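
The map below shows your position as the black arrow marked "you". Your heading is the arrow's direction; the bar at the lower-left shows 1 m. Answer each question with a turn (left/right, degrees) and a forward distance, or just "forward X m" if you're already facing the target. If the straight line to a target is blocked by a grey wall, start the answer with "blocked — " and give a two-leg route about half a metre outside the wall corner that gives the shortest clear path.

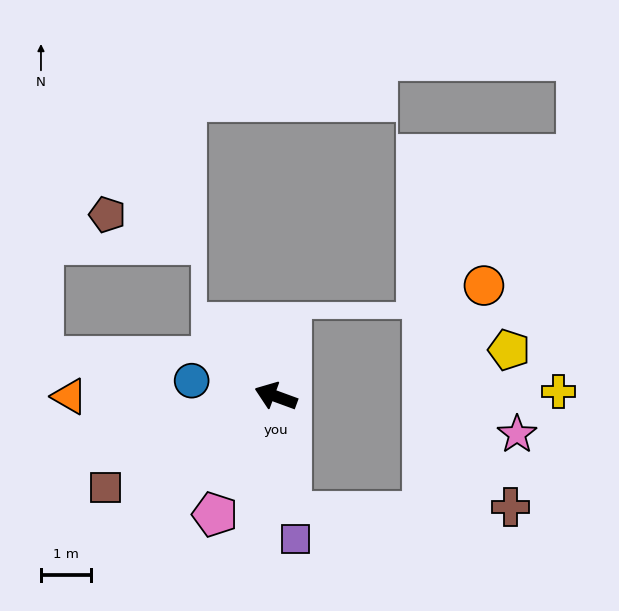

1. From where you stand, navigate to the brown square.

turn left 48°, forward 3.8 m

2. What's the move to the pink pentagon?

turn left 83°, forward 2.6 m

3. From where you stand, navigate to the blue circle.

turn left 10°, forward 1.7 m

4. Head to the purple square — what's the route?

turn left 118°, forward 2.9 m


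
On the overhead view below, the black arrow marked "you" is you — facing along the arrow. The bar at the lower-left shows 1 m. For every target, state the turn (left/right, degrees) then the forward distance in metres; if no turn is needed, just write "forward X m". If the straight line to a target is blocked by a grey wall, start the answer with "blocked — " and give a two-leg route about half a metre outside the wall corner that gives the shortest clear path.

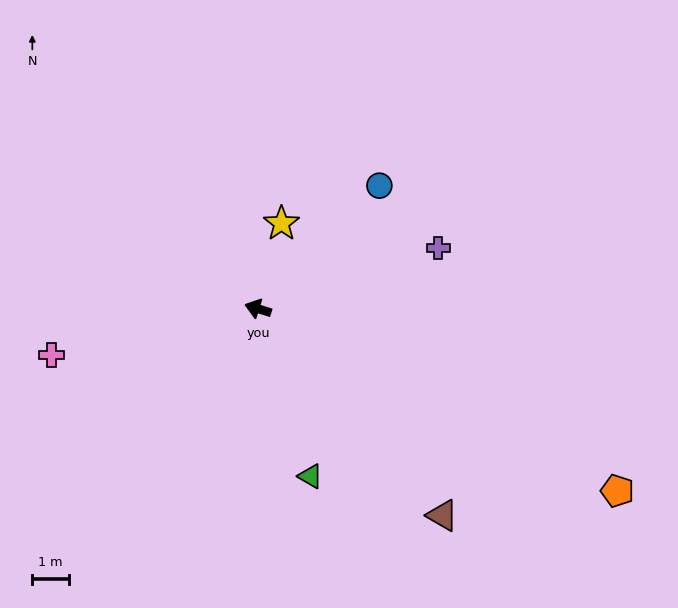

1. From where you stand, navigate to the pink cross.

turn left 30°, forward 5.7 m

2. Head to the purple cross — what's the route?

turn right 144°, forward 5.2 m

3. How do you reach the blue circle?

turn right 117°, forward 4.7 m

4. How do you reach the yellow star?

turn right 88°, forward 2.4 m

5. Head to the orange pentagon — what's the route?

turn left 171°, forward 10.9 m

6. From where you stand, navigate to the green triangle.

turn left 125°, forward 4.8 m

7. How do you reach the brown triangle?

turn left 149°, forward 7.5 m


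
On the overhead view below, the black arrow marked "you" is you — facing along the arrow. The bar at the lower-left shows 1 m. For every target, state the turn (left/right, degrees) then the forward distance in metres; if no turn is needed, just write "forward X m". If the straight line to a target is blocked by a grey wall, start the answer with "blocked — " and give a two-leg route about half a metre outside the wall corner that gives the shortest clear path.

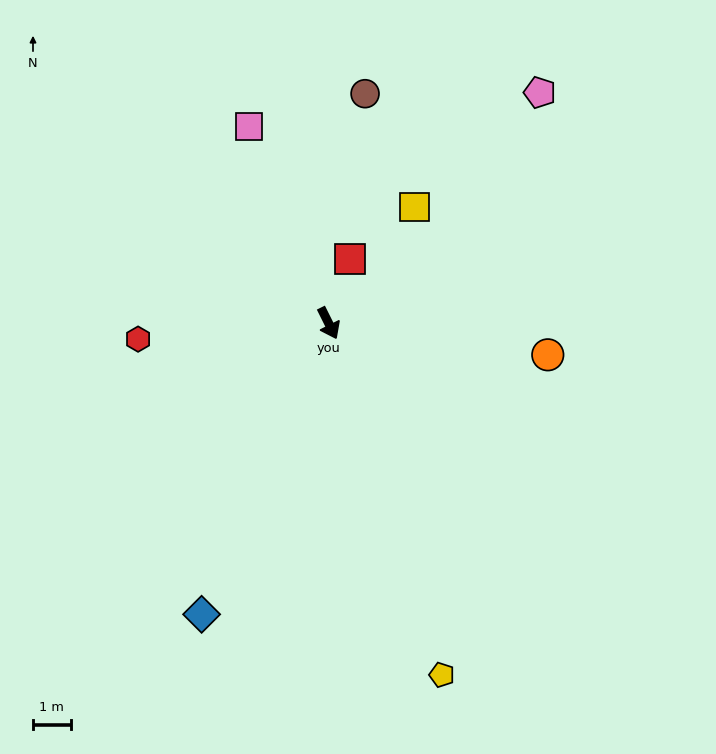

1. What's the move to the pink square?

turn left 176°, forward 5.6 m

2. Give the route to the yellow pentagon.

turn right 9°, forward 9.8 m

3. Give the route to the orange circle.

turn left 55°, forward 5.9 m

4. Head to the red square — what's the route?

turn left 135°, forward 1.8 m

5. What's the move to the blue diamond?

turn right 50°, forward 8.4 m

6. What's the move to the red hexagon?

turn right 112°, forward 5.1 m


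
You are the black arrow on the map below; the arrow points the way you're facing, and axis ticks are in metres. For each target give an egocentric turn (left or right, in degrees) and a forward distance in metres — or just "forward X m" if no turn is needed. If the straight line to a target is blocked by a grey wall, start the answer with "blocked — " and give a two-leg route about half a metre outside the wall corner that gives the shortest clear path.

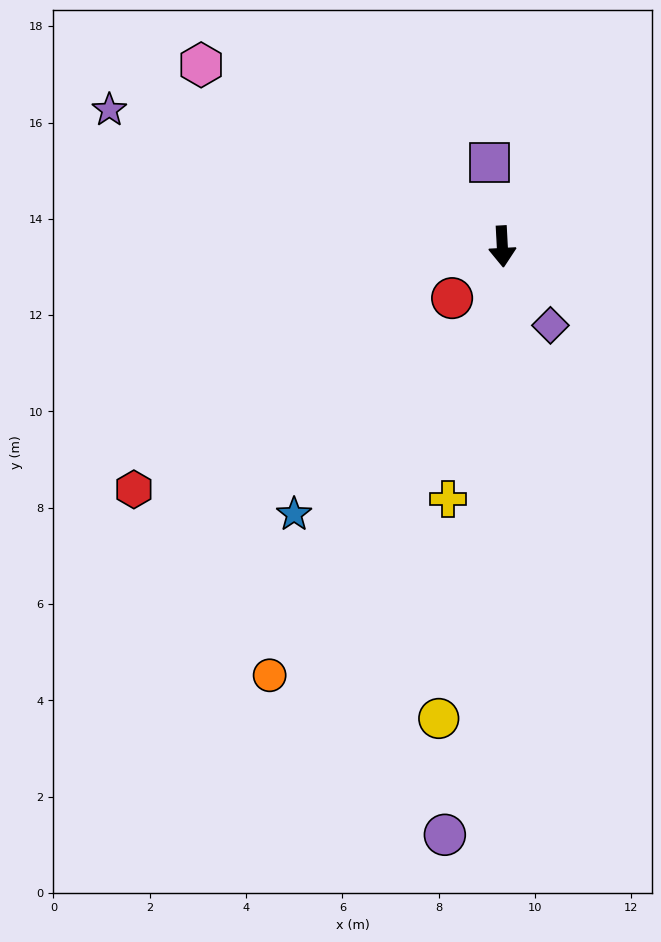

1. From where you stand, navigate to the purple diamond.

turn left 28°, forward 1.9 m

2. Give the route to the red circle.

turn right 47°, forward 1.5 m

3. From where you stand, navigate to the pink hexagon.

turn right 124°, forward 7.3 m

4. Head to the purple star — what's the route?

turn right 112°, forward 8.6 m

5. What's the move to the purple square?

turn right 174°, forward 1.8 m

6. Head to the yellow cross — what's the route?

turn right 15°, forward 5.4 m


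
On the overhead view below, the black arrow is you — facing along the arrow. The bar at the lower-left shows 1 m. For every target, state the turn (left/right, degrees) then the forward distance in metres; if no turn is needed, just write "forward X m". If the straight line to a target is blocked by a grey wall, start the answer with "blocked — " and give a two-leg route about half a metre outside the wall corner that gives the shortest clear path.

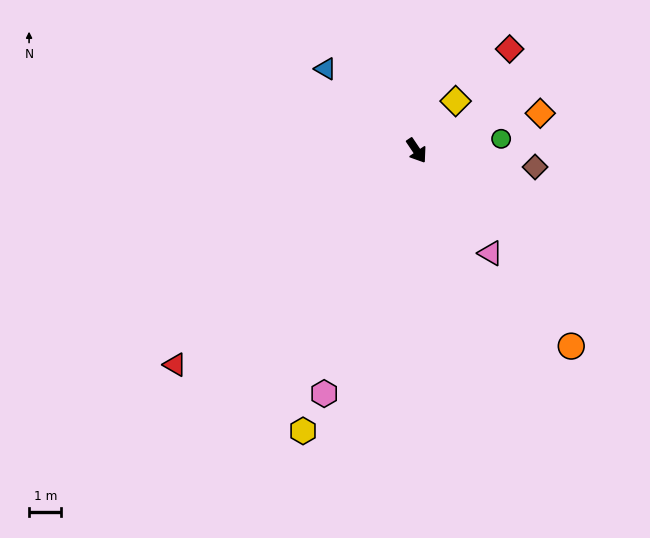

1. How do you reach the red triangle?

turn right 82°, forward 10.0 m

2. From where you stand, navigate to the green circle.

turn left 64°, forward 2.6 m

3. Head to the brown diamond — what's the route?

turn left 48°, forward 3.7 m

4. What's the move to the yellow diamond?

turn left 108°, forward 1.9 m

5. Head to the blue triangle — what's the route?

turn right 166°, forward 3.8 m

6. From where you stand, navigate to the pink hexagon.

turn right 55°, forward 8.0 m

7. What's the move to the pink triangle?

forward 3.9 m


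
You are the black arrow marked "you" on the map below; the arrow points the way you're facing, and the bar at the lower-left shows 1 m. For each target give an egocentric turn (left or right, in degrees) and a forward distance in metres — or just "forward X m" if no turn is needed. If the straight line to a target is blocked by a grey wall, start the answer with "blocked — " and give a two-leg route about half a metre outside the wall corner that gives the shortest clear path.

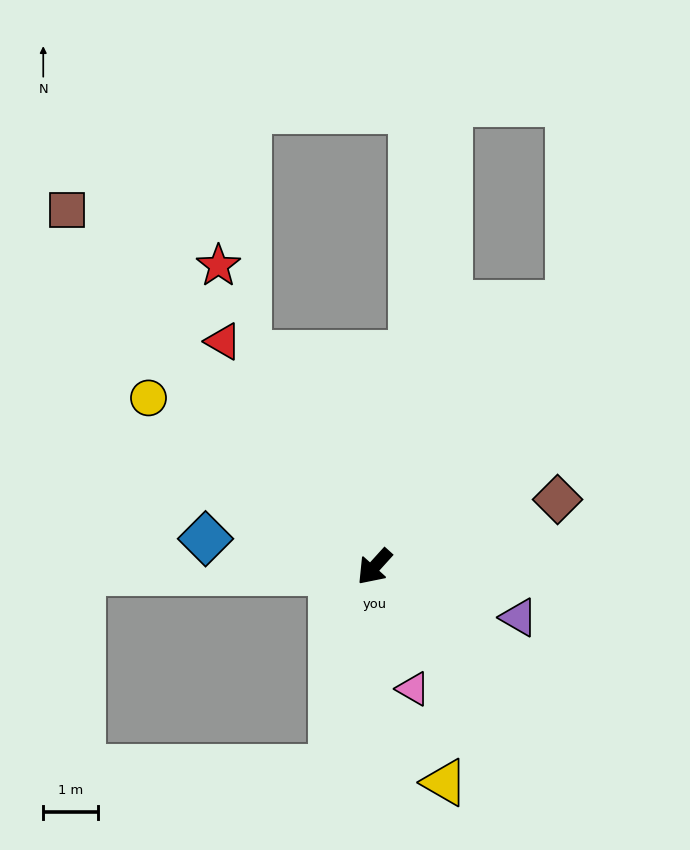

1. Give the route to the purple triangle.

turn left 113°, forward 2.8 m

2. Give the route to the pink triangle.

turn left 60°, forward 2.3 m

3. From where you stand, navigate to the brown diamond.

turn left 152°, forward 3.6 m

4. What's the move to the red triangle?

turn right 104°, forward 5.0 m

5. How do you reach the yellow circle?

turn right 85°, forward 5.1 m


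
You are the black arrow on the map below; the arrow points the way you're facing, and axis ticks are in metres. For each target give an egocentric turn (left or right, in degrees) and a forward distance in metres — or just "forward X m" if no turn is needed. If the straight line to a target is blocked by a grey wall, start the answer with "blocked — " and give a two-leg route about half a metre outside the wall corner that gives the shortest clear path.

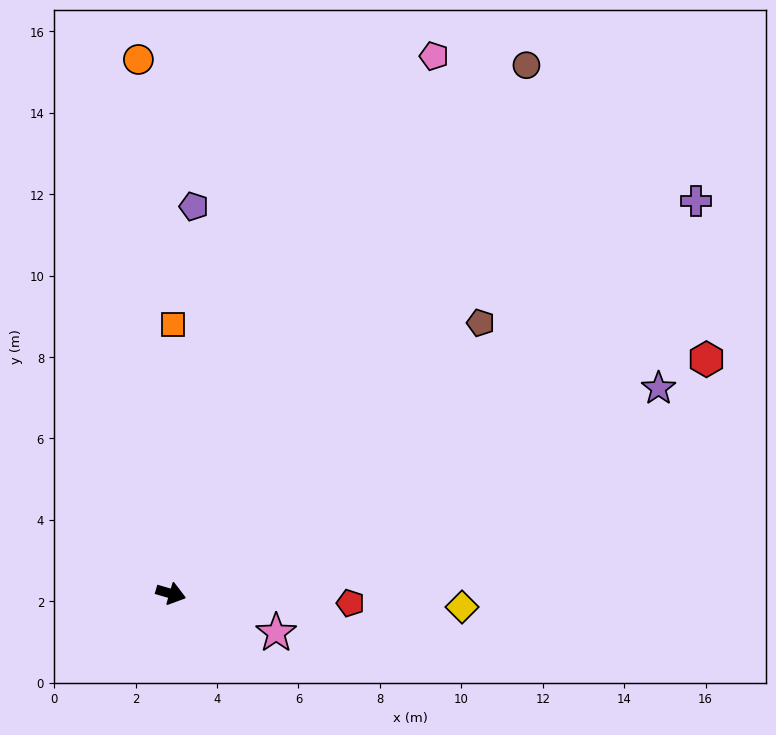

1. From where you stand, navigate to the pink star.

turn right 4°, forward 2.8 m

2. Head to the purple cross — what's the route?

turn left 53°, forward 16.1 m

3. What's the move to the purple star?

turn left 39°, forward 13.0 m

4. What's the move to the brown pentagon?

turn left 57°, forward 10.1 m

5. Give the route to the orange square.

turn left 106°, forward 6.6 m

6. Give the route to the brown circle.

turn left 72°, forward 15.6 m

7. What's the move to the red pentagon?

turn left 13°, forward 4.4 m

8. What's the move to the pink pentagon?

turn left 80°, forward 14.7 m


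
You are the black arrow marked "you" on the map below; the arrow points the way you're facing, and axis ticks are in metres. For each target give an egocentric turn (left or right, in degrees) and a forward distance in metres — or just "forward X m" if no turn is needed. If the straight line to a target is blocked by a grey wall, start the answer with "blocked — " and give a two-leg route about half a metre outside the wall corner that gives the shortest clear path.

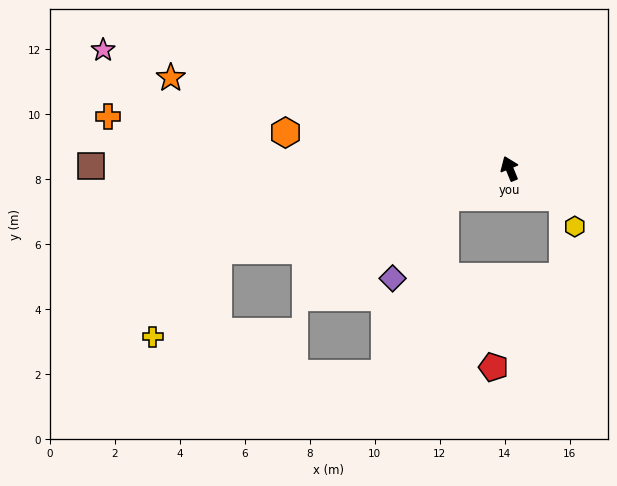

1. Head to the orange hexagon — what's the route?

turn left 59°, forward 7.0 m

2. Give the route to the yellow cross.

blocked — turn left 84°, forward 9.3 m, then turn left 37°, forward 3.3 m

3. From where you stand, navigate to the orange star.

turn left 53°, forward 10.8 m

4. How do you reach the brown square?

turn left 67°, forward 12.9 m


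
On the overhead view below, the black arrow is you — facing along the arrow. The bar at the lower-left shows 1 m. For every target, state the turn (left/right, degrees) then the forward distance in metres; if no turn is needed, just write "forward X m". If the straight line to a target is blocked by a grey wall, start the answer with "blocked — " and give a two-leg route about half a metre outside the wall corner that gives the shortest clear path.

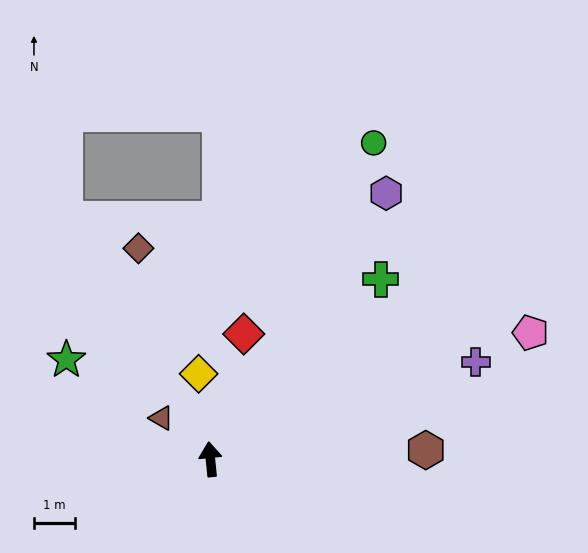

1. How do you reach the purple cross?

turn right 76°, forward 6.9 m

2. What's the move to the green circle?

turn right 33°, forward 8.7 m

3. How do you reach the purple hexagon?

turn right 39°, forward 7.8 m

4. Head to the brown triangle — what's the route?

turn left 44°, forward 1.6 m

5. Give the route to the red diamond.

turn right 21°, forward 3.2 m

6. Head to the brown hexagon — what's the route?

turn right 93°, forward 5.2 m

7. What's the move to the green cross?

turn right 49°, forward 6.0 m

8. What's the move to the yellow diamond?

turn left 2°, forward 2.1 m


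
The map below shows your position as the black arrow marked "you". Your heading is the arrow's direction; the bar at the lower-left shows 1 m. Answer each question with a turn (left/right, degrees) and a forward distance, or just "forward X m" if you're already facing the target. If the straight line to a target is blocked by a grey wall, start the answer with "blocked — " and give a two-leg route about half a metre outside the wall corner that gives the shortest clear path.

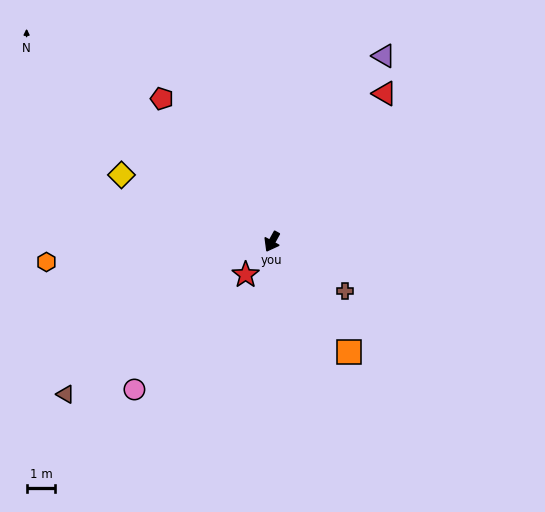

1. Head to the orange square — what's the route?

turn left 64°, forward 4.7 m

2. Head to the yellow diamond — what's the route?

turn right 85°, forward 5.8 m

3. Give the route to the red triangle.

turn left 172°, forward 6.5 m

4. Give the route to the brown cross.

turn left 85°, forward 3.1 m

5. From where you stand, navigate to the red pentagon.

turn right 114°, forward 6.3 m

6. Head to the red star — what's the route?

turn right 10°, forward 1.5 m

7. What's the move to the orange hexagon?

turn right 56°, forward 7.9 m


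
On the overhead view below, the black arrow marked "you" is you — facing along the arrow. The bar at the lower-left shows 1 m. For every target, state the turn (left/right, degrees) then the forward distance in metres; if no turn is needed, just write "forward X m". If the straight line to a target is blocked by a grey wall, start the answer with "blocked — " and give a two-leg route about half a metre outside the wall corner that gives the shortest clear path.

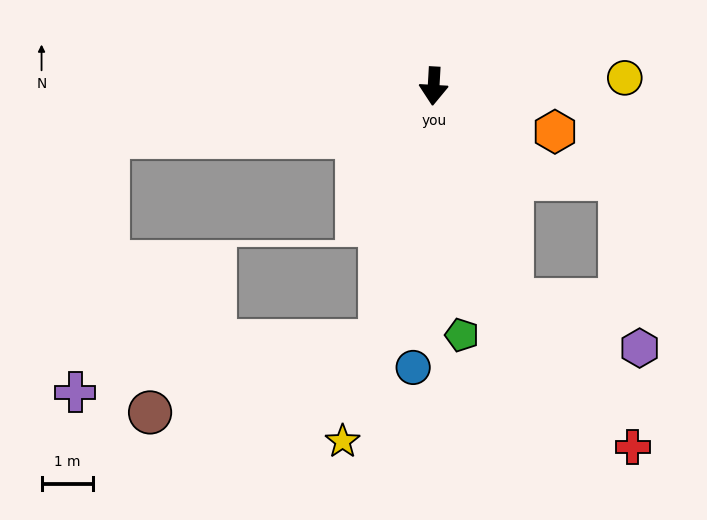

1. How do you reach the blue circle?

forward 5.5 m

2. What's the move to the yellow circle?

turn left 96°, forward 3.7 m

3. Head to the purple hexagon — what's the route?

blocked — turn left 23°, forward 4.5 m, then turn left 50°, forward 2.7 m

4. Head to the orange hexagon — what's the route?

turn left 73°, forward 2.5 m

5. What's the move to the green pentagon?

turn left 10°, forward 4.9 m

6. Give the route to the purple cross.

blocked — turn right 78°, forward 6.5 m, then turn left 74°, forward 5.0 m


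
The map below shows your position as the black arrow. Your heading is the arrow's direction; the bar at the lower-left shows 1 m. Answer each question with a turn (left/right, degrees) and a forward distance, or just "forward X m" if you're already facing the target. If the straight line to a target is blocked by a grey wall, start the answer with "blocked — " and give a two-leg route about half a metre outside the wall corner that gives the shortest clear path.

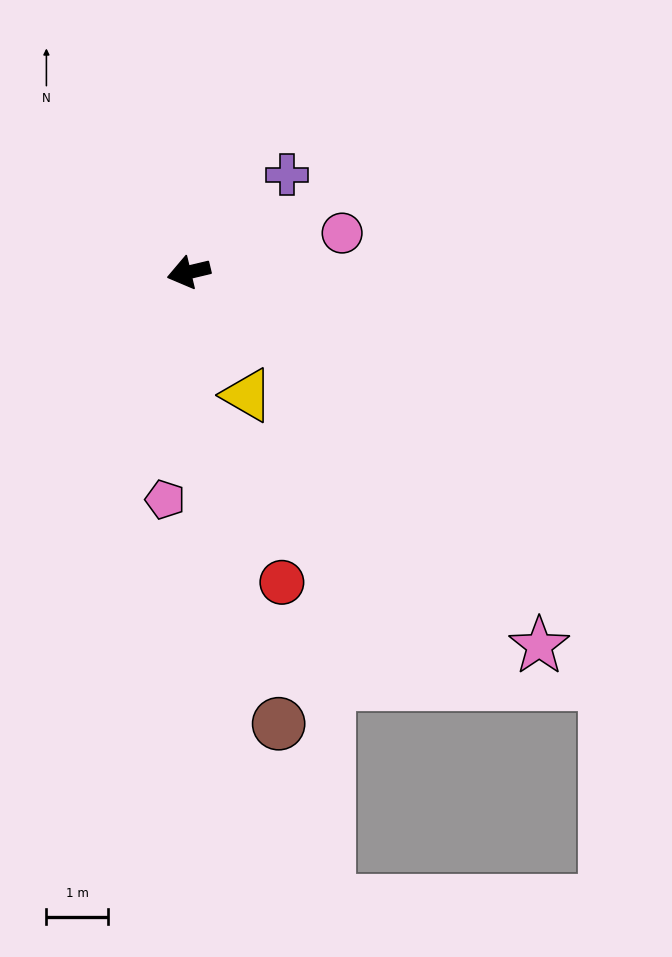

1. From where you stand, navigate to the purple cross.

turn right 149°, forward 2.3 m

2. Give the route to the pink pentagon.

turn left 71°, forward 3.7 m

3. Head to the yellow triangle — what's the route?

turn left 102°, forward 2.2 m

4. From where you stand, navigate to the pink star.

turn left 120°, forward 8.3 m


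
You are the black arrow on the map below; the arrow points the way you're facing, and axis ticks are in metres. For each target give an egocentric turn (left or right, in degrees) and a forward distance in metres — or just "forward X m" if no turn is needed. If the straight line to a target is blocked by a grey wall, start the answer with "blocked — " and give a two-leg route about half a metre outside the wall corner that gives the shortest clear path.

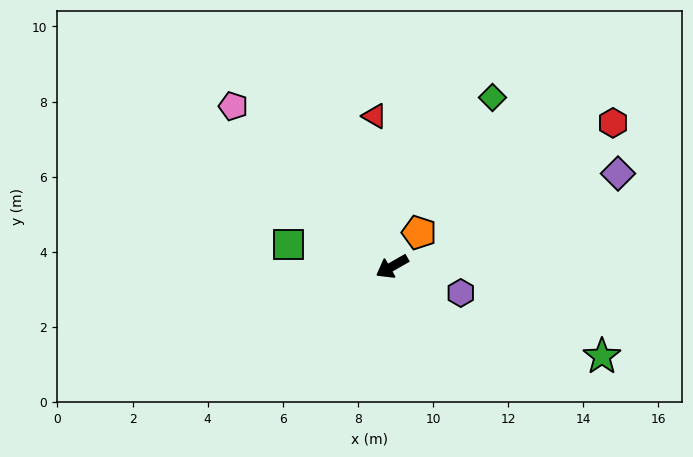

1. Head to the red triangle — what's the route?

turn right 113°, forward 4.0 m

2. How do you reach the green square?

turn right 42°, forward 2.8 m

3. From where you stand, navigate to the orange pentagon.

turn right 158°, forward 1.2 m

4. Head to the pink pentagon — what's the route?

turn right 75°, forward 6.0 m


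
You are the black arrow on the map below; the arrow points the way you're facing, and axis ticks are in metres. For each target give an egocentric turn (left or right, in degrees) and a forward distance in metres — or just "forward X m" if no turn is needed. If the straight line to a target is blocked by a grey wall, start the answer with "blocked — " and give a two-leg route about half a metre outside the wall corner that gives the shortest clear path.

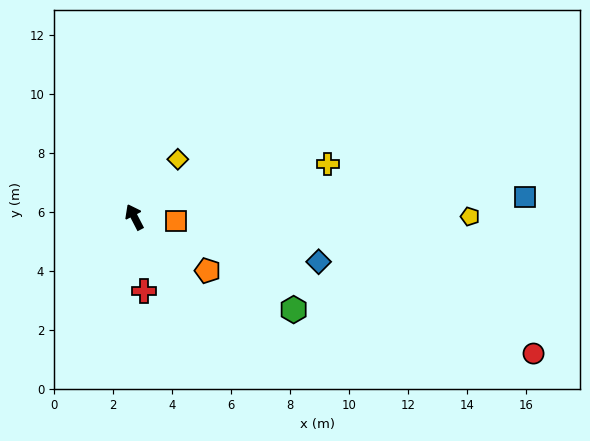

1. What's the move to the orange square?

turn right 123°, forward 1.4 m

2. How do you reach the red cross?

turn left 160°, forward 2.5 m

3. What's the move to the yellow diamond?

turn right 64°, forward 2.5 m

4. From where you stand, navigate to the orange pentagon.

turn right 154°, forward 3.1 m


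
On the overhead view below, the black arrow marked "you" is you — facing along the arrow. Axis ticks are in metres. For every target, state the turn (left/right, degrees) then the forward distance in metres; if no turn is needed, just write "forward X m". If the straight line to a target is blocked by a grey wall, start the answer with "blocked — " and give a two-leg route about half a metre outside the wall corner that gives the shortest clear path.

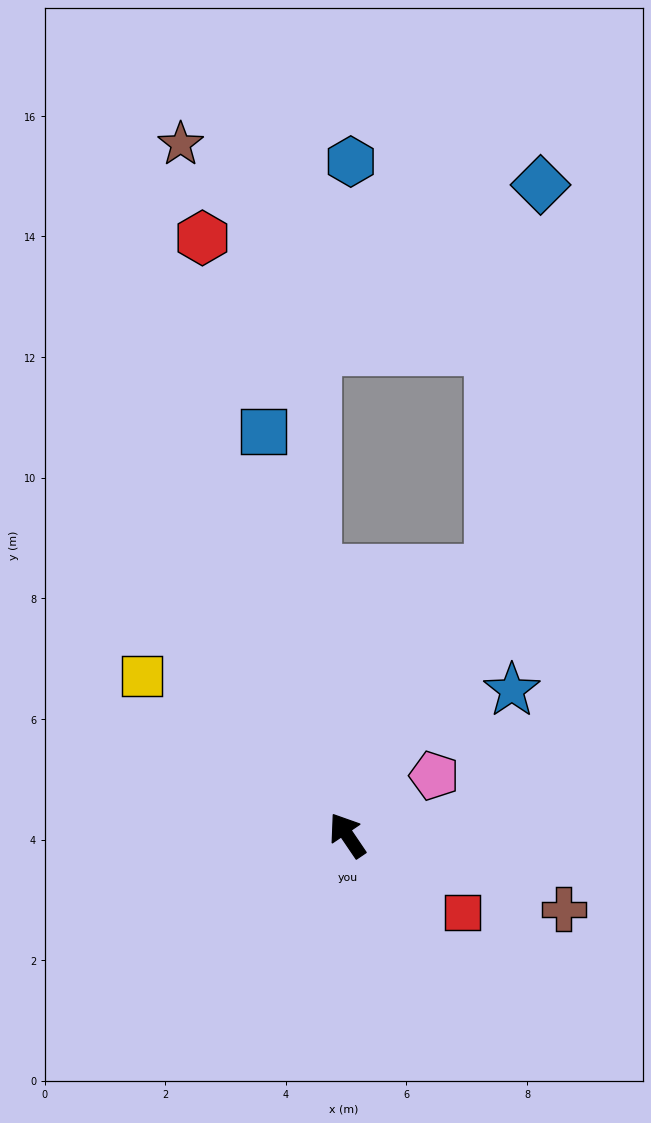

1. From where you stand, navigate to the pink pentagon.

turn right 90°, forward 1.7 m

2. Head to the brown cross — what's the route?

turn right 143°, forward 3.8 m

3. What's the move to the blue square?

turn right 22°, forward 6.8 m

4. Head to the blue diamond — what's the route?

blocked — turn right 62°, forward 5.0 m, then turn left 20°, forward 6.4 m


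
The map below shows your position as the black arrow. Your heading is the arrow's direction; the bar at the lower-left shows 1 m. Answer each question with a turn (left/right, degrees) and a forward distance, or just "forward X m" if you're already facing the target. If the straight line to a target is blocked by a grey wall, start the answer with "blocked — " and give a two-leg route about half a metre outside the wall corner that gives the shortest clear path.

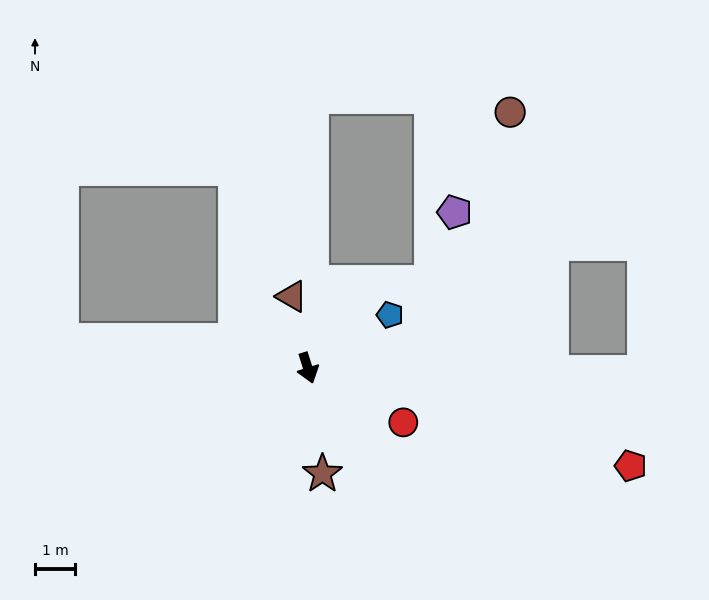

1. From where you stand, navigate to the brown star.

turn right 10°, forward 2.7 m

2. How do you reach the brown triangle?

turn left 175°, forward 1.8 m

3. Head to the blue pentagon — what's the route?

turn left 105°, forward 2.5 m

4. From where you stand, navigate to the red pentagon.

turn left 56°, forward 8.5 m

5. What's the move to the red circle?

turn left 43°, forward 2.8 m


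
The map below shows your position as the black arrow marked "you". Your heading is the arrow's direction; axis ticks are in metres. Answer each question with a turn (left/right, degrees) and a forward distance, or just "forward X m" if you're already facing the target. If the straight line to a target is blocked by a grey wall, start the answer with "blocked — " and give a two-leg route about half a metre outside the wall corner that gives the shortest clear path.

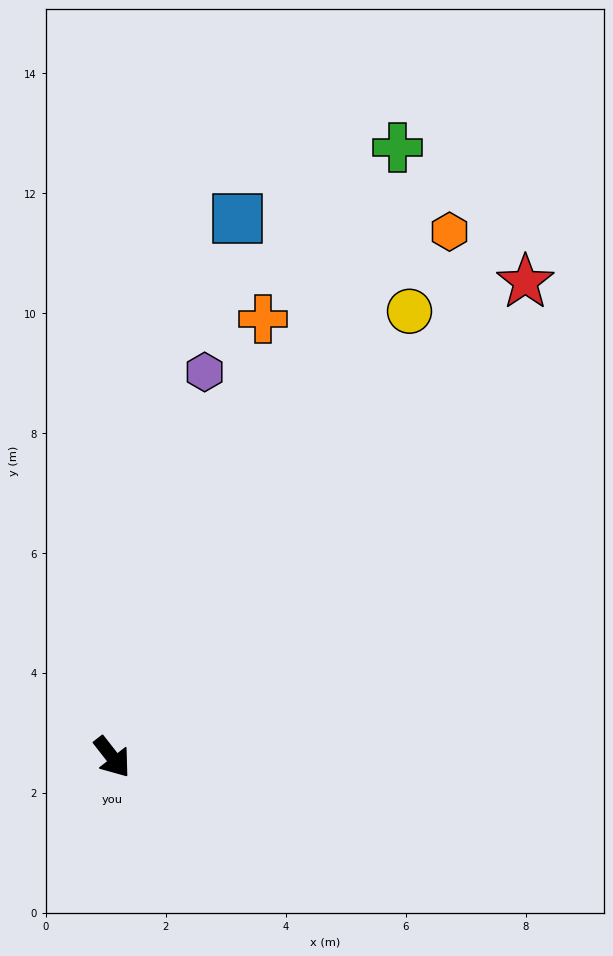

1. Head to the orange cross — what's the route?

turn left 123°, forward 7.7 m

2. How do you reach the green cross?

turn left 117°, forward 11.2 m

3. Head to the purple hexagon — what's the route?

turn left 129°, forward 6.6 m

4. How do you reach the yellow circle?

turn left 108°, forward 8.9 m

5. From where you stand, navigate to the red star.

turn left 101°, forward 10.5 m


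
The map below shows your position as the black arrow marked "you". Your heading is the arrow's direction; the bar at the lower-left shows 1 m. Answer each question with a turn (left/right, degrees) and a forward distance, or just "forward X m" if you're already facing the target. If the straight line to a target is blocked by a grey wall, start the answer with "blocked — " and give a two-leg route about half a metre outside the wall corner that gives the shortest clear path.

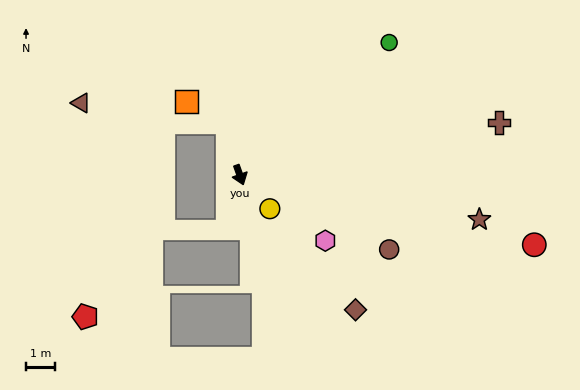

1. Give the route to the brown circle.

turn left 44°, forward 5.8 m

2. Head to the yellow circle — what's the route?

turn left 22°, forward 1.6 m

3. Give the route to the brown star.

turn left 60°, forward 8.5 m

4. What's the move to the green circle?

turn left 112°, forward 7.0 m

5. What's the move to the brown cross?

turn left 82°, forward 9.3 m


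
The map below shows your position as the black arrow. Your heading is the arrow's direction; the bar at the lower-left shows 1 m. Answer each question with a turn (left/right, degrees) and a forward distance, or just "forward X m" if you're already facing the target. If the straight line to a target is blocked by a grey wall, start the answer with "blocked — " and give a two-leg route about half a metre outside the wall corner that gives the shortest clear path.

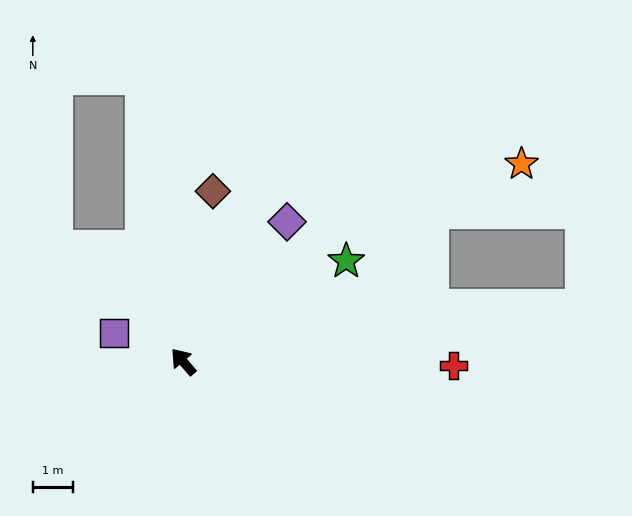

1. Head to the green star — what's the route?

turn right 99°, forward 4.8 m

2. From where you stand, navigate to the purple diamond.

turn right 77°, forward 4.4 m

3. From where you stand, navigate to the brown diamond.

turn right 51°, forward 4.3 m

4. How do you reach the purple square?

turn left 27°, forward 1.9 m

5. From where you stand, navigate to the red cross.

turn right 131°, forward 6.8 m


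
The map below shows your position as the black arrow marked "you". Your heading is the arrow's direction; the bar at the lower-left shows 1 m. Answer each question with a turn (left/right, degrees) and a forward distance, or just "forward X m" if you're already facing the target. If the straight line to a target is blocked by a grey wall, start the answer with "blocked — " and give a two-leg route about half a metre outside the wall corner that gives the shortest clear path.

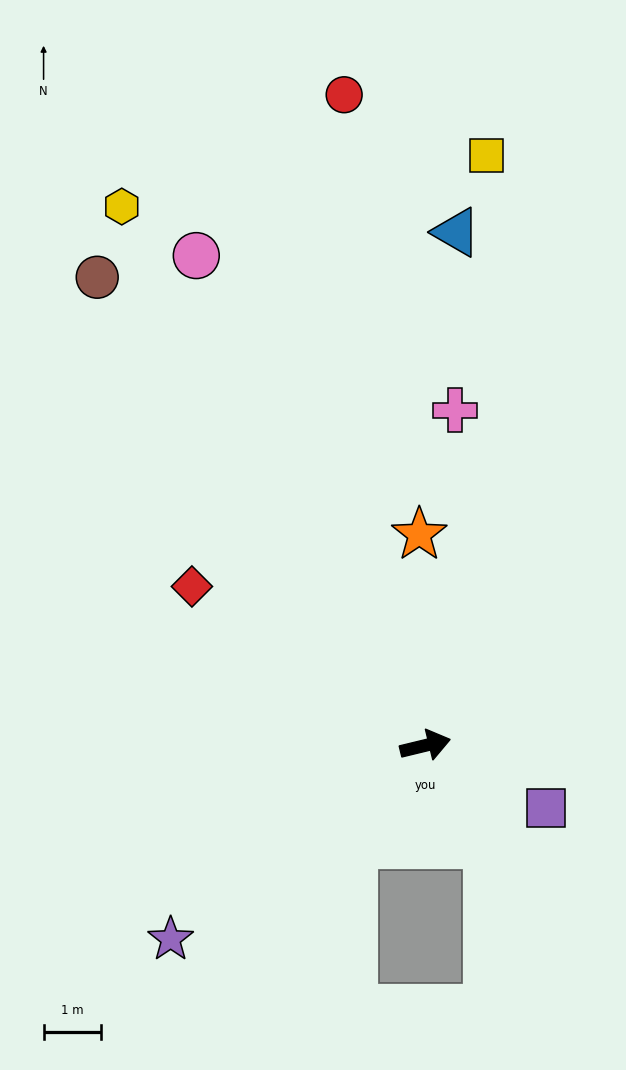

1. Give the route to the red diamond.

turn left 132°, forward 4.9 m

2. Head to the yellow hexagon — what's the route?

turn left 106°, forward 10.8 m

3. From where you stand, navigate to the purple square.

turn right 41°, forward 2.4 m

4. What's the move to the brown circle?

turn left 111°, forward 10.0 m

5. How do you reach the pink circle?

turn left 101°, forward 9.5 m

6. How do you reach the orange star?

turn left 78°, forward 3.7 m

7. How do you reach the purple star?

turn right 156°, forward 5.6 m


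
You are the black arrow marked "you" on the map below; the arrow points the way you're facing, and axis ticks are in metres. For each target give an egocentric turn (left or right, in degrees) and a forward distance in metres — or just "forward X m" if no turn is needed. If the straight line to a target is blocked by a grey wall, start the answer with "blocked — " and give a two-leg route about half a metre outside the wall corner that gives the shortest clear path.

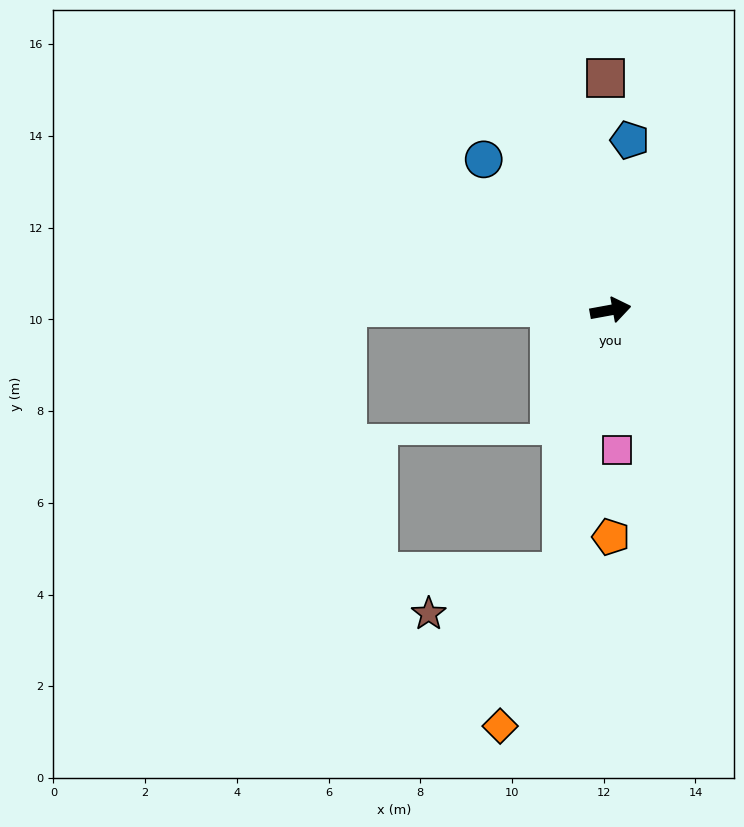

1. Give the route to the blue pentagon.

turn left 73°, forward 3.7 m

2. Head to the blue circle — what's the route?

turn left 120°, forward 4.3 m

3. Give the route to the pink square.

turn right 98°, forward 3.1 m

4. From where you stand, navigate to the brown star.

blocked — turn right 111°, forward 5.8 m, then turn right 62°, forward 3.0 m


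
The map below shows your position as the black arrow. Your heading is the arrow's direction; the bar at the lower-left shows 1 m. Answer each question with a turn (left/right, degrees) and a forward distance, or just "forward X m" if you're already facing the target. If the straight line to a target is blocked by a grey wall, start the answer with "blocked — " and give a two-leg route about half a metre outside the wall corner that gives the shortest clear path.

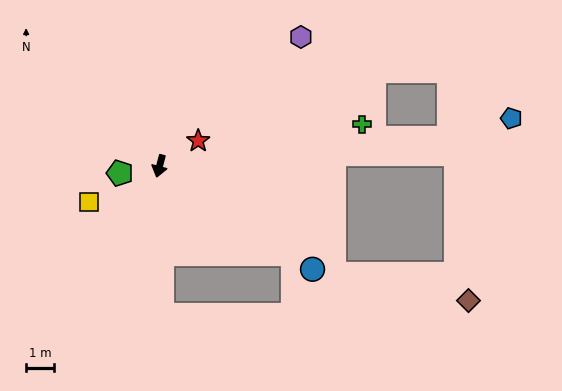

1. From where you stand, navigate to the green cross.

turn left 116°, forward 7.4 m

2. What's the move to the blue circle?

turn left 71°, forward 6.6 m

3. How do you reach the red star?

turn left 138°, forward 1.6 m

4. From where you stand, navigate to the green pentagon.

turn right 65°, forward 1.4 m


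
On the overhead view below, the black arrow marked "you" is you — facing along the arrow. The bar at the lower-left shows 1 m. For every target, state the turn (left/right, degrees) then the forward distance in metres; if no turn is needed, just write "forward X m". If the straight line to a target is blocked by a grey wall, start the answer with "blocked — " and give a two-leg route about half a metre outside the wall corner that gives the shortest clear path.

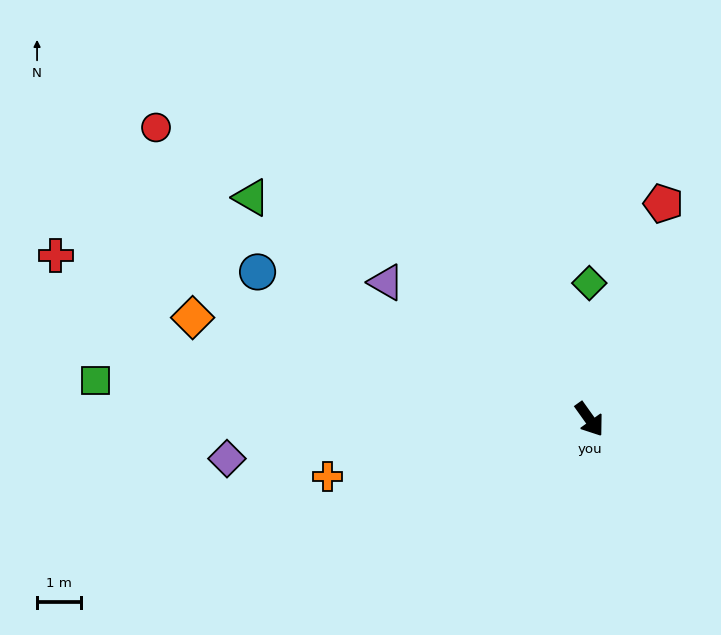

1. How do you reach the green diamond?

turn left 145°, forward 3.1 m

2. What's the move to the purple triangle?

turn right 159°, forward 5.6 m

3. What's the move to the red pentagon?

turn left 126°, forward 5.2 m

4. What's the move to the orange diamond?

turn right 140°, forward 9.3 m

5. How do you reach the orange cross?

turn right 113°, forward 6.1 m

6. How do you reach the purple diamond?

turn right 119°, forward 8.3 m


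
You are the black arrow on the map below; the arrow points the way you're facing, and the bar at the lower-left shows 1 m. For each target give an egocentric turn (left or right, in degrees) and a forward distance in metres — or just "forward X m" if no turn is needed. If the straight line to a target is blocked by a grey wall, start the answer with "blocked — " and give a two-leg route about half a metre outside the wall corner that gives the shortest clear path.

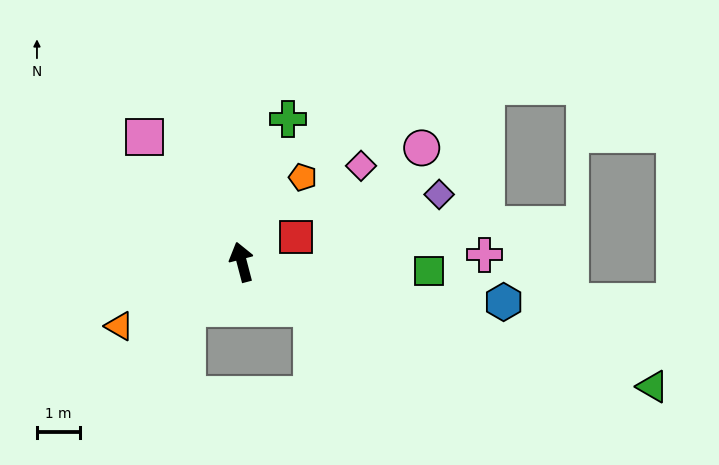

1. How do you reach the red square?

turn right 80°, forward 1.4 m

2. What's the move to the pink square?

turn left 23°, forward 3.7 m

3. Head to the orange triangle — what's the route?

turn left 103°, forward 3.2 m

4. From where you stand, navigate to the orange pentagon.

turn right 50°, forward 2.4 m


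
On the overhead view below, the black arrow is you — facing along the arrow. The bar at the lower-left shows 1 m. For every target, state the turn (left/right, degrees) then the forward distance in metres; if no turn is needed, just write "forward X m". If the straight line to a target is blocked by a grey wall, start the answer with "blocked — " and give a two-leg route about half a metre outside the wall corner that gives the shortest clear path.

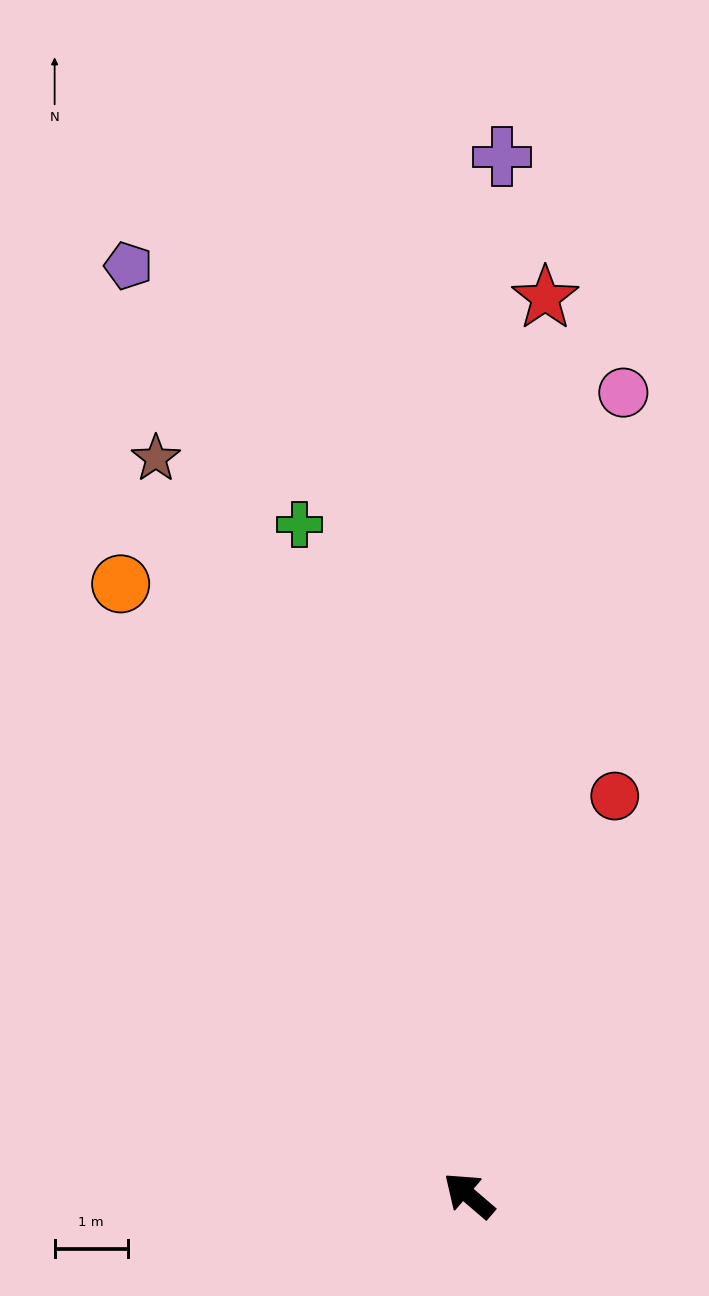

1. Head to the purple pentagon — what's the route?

turn right 29°, forward 13.5 m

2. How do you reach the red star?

turn right 54°, forward 12.3 m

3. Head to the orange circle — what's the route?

turn right 20°, forward 9.6 m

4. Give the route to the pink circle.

turn right 60°, forward 11.1 m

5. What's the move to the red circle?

turn right 69°, forward 5.8 m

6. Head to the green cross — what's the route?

turn right 35°, forward 9.4 m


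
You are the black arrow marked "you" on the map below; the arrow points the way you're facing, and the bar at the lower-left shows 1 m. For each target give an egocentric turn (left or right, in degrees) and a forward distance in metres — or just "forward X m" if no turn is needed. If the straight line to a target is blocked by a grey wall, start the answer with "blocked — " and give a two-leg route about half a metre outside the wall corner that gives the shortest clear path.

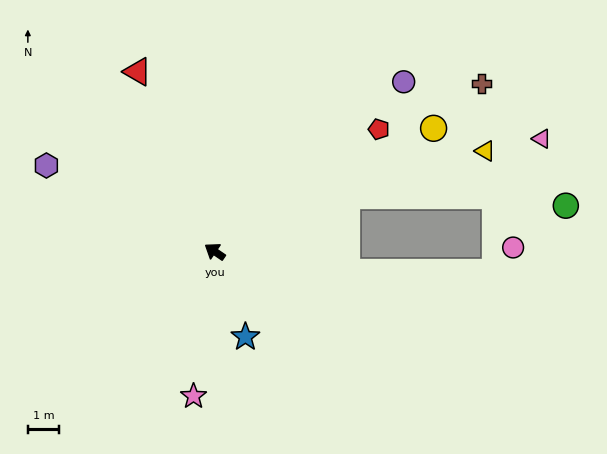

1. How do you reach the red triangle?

turn right 32°, forward 6.2 m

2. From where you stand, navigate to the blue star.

turn left 144°, forward 2.9 m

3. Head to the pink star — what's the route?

turn left 116°, forward 4.6 m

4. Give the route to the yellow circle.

turn right 116°, forward 8.0 m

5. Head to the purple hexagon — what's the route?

turn left 7°, forward 6.0 m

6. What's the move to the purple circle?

turn right 104°, forward 8.1 m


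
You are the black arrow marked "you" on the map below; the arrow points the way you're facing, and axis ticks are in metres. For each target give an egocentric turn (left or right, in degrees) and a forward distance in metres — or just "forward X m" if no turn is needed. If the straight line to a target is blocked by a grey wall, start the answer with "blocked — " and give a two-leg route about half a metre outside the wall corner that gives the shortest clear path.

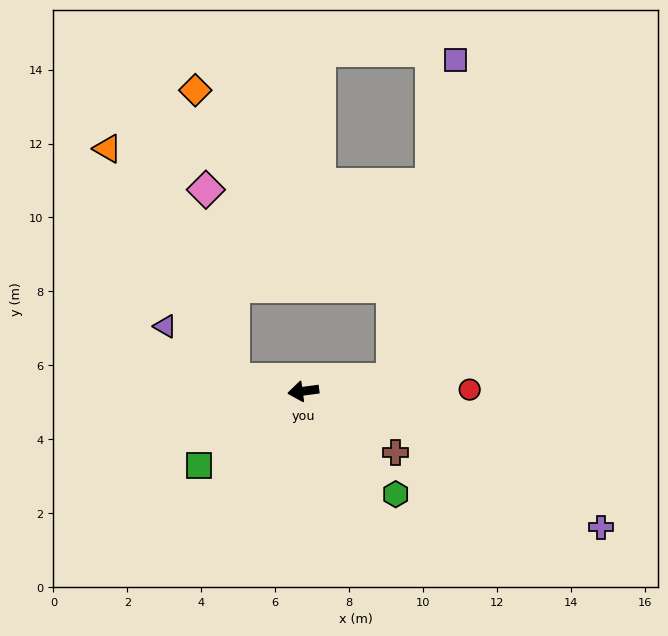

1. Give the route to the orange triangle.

blocked — turn right 18°, forward 1.9 m, then turn right 51°, forward 7.1 m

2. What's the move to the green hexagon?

turn left 124°, forward 3.7 m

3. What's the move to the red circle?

turn left 173°, forward 4.5 m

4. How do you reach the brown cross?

turn left 139°, forward 3.0 m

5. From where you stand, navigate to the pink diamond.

blocked — turn right 18°, forward 1.9 m, then turn right 71°, forward 5.2 m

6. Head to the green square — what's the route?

turn left 28°, forward 3.5 m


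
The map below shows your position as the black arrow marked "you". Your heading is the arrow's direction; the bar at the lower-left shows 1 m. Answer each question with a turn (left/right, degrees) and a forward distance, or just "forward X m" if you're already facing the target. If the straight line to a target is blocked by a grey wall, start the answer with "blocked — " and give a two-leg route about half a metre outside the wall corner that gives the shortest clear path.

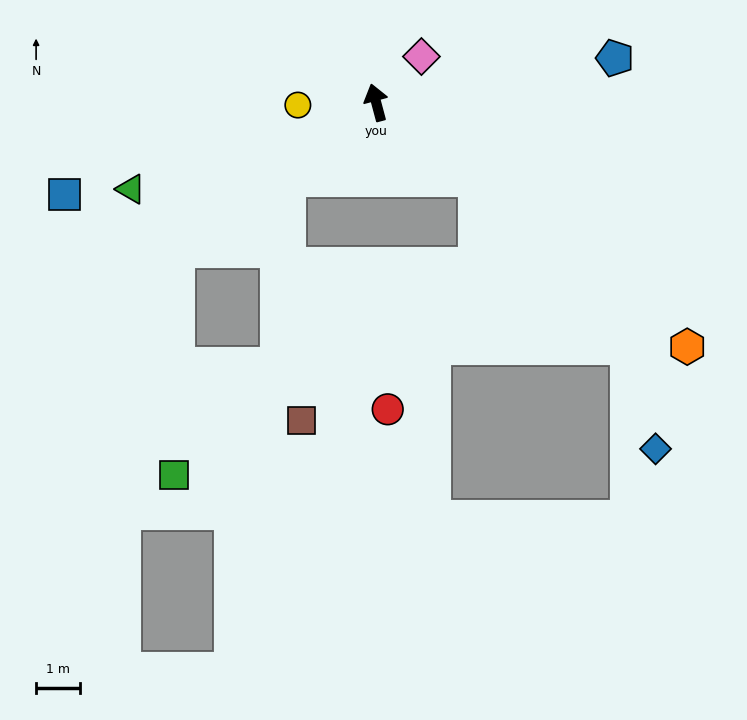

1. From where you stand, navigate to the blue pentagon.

turn right 94°, forward 5.6 m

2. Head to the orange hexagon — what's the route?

turn right 143°, forward 9.1 m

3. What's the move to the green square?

blocked — turn left 111°, forward 5.7 m, then turn left 53°, forward 5.2 m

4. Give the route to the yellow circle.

turn left 77°, forward 1.8 m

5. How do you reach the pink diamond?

turn right 60°, forward 1.5 m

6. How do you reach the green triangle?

turn left 94°, forward 6.0 m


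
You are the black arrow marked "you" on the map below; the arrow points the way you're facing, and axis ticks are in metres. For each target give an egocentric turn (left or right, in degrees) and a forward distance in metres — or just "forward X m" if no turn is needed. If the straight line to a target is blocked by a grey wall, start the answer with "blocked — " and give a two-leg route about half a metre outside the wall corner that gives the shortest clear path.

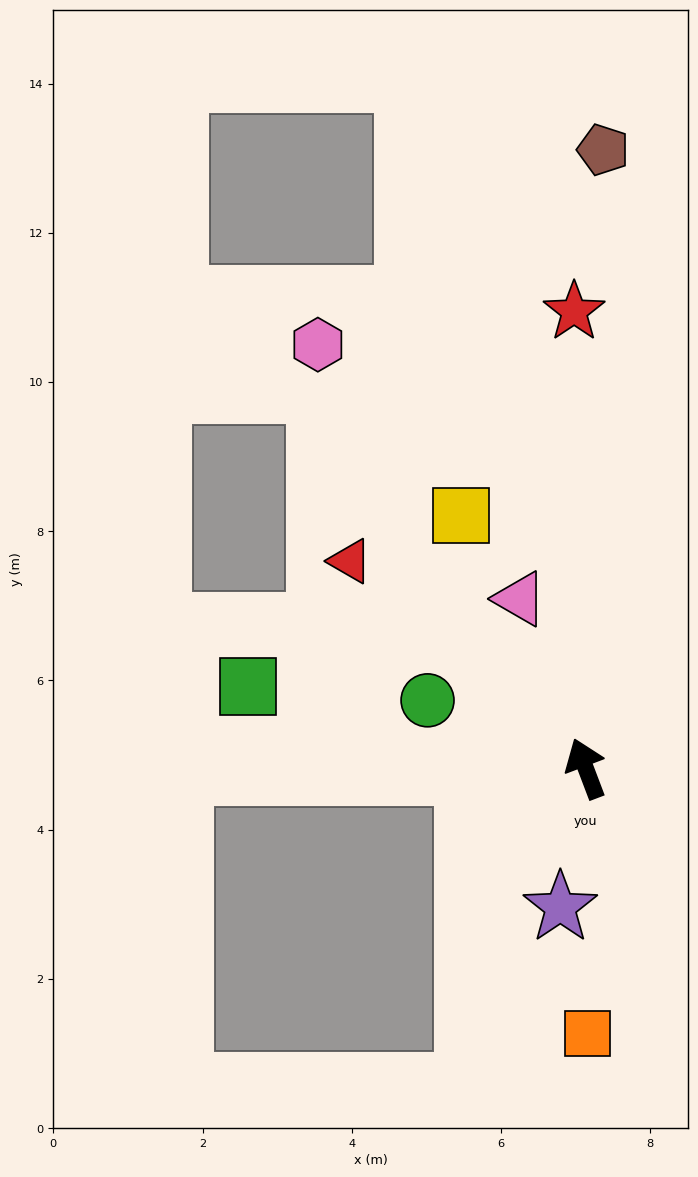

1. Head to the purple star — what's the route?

turn left 149°, forward 1.9 m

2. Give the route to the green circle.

turn left 46°, forward 2.3 m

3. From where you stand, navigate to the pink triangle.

forward 2.4 m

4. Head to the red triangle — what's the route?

turn left 28°, forward 4.2 m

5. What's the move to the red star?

turn right 19°, forward 6.1 m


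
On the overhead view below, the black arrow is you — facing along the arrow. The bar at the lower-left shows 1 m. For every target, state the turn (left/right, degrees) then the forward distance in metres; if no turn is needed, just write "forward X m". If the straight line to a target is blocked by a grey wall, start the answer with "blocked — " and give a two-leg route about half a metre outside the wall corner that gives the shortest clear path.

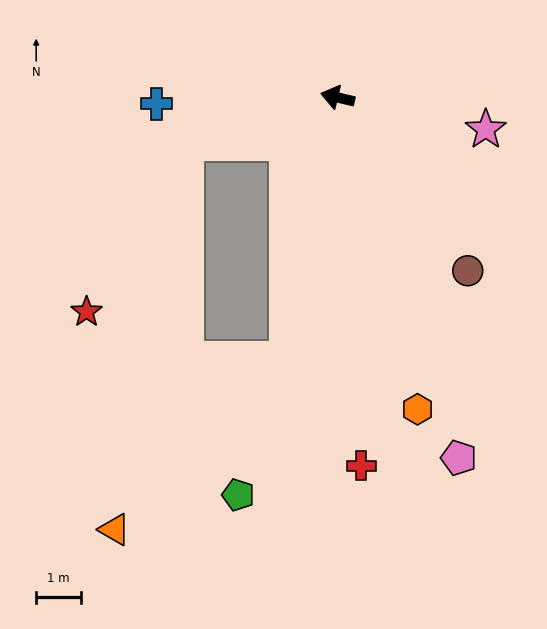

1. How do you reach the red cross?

turn left 107°, forward 8.2 m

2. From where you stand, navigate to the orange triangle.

blocked — turn left 93°, forward 6.0 m, then turn right 35°, forward 5.4 m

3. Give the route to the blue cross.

turn left 15°, forward 4.0 m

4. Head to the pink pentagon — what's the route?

turn left 122°, forward 8.5 m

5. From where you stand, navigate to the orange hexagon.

turn left 118°, forward 7.2 m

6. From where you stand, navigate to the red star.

blocked — turn left 30°, forward 3.6 m, then turn left 43°, forward 4.4 m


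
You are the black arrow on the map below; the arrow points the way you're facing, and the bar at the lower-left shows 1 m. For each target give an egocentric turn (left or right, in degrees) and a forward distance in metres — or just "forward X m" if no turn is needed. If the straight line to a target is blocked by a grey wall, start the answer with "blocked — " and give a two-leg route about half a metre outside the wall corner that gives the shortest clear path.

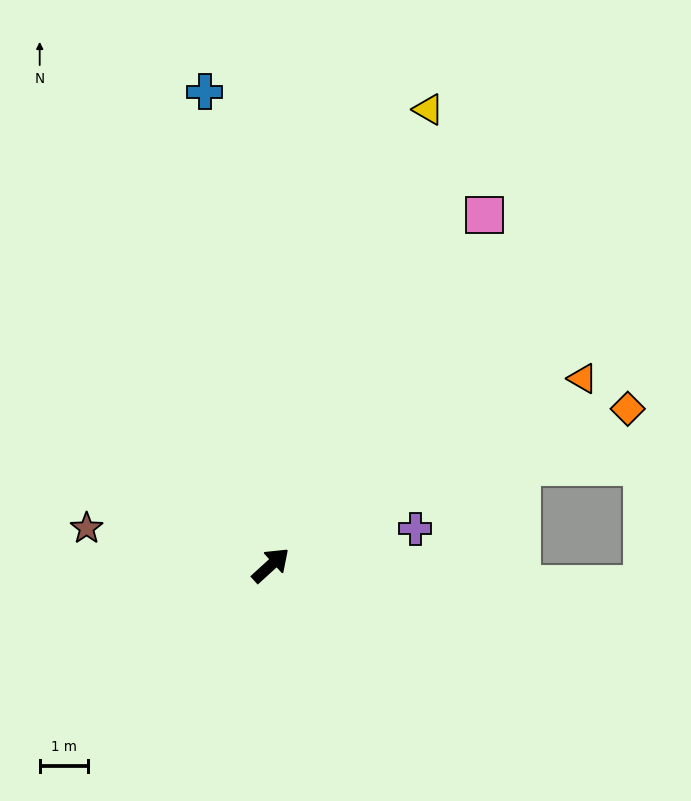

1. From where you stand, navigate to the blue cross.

turn left 56°, forward 9.9 m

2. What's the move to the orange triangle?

turn right 11°, forward 7.5 m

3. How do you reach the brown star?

turn left 126°, forward 3.9 m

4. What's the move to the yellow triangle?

turn left 29°, forward 10.0 m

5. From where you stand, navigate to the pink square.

turn left 16°, forward 8.5 m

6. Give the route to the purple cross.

turn right 28°, forward 3.1 m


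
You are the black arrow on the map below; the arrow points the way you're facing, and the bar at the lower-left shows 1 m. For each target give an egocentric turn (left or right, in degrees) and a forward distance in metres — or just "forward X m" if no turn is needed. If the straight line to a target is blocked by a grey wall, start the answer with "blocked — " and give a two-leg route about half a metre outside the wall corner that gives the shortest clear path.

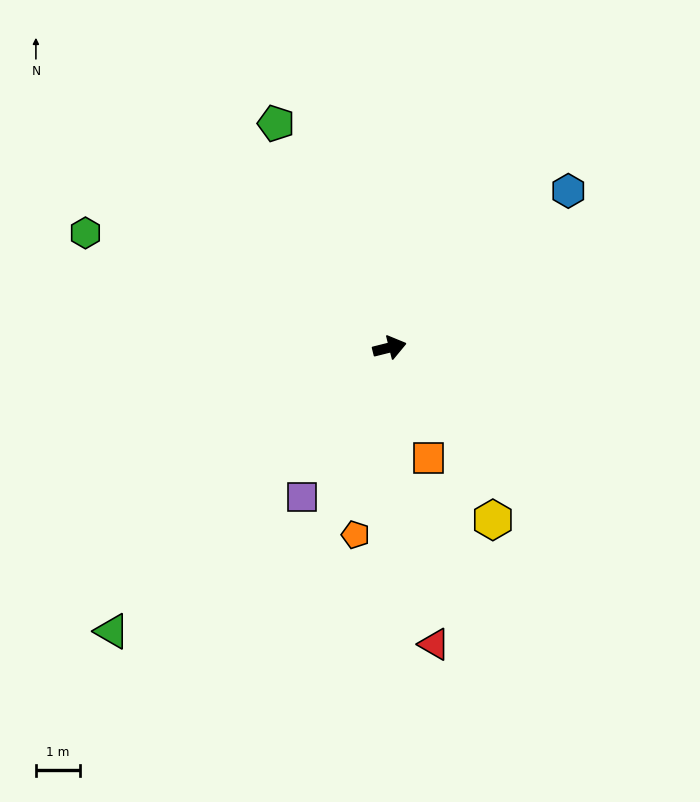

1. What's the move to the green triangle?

turn right 148°, forward 9.1 m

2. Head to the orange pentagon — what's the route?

turn right 114°, forward 4.4 m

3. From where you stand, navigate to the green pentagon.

turn left 103°, forward 5.7 m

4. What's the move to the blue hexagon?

turn left 27°, forward 5.4 m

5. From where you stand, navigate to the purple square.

turn right 134°, forward 4.0 m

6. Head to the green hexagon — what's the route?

turn left 145°, forward 7.4 m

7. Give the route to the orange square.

turn right 85°, forward 2.7 m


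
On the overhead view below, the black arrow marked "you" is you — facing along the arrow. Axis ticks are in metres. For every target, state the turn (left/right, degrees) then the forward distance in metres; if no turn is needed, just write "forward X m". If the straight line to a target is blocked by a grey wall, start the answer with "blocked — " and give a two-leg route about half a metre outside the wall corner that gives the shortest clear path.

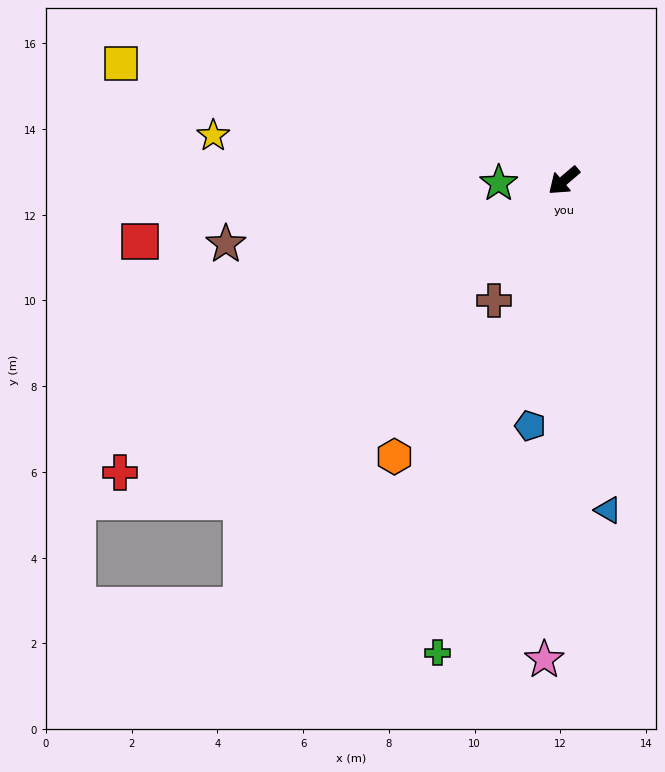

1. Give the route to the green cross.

turn left 35°, forward 11.4 m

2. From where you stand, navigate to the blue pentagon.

turn left 42°, forward 5.8 m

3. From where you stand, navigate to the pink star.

turn left 47°, forward 11.2 m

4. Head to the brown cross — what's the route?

turn left 19°, forward 3.2 m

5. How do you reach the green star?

turn right 38°, forward 1.5 m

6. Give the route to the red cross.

turn right 7°, forward 12.4 m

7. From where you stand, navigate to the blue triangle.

turn left 57°, forward 7.8 m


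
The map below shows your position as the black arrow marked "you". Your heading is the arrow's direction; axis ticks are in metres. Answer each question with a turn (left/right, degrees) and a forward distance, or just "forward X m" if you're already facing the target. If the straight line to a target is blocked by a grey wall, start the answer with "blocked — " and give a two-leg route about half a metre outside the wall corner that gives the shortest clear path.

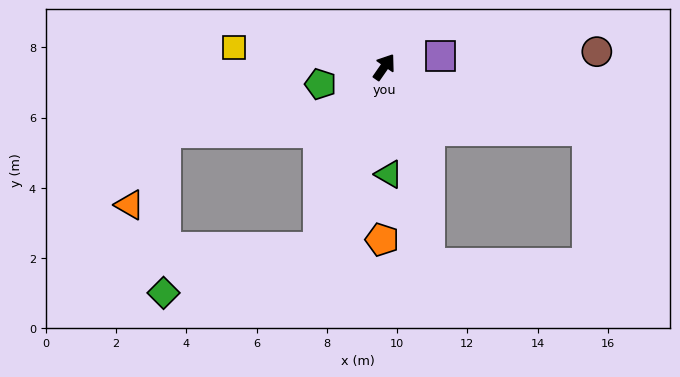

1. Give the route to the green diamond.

blocked — turn right 166°, forward 5.5 m, then turn right 53°, forward 4.6 m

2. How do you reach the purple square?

turn right 44°, forward 1.6 m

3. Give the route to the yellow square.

turn left 117°, forward 4.3 m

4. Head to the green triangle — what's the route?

turn right 143°, forward 3.1 m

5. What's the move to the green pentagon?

turn left 140°, forward 1.9 m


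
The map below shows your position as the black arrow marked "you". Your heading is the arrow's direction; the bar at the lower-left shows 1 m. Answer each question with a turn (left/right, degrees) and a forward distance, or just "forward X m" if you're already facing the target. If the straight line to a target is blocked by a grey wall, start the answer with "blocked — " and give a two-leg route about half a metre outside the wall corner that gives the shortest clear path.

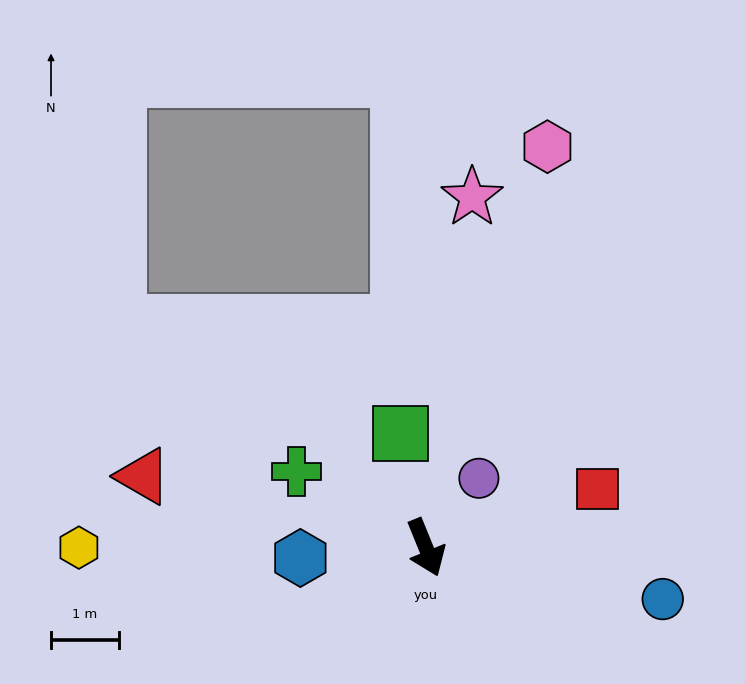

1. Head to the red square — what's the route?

turn left 87°, forward 2.7 m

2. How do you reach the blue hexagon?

turn right 107°, forward 1.9 m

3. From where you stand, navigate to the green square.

turn left 170°, forward 1.7 m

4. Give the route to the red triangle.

turn right 126°, forward 4.3 m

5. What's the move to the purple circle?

turn left 120°, forward 1.3 m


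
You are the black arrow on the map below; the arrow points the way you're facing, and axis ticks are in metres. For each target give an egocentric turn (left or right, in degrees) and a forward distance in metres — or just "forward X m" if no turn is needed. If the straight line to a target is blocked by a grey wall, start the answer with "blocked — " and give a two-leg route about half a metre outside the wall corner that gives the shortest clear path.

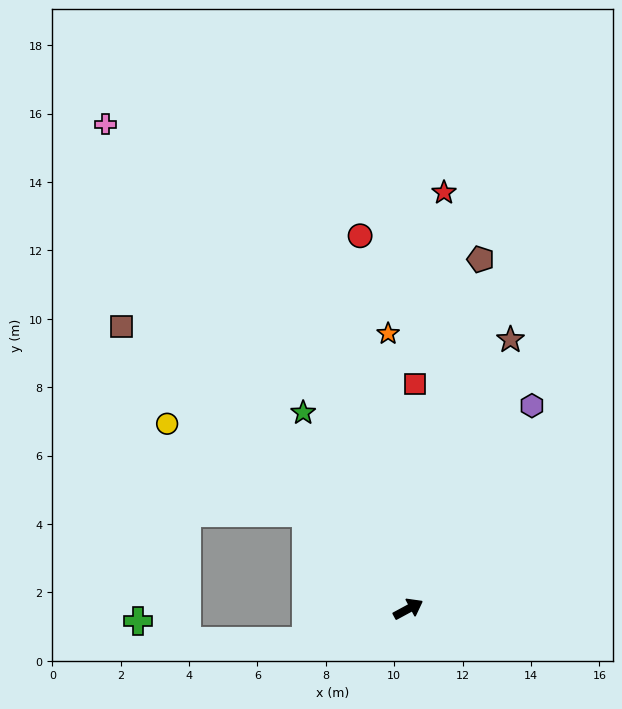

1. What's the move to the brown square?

turn left 107°, forward 11.8 m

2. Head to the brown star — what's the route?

turn left 41°, forward 8.4 m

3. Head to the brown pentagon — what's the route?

turn left 50°, forward 10.4 m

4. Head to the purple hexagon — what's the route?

turn left 30°, forward 7.0 m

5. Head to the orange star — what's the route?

turn left 66°, forward 8.1 m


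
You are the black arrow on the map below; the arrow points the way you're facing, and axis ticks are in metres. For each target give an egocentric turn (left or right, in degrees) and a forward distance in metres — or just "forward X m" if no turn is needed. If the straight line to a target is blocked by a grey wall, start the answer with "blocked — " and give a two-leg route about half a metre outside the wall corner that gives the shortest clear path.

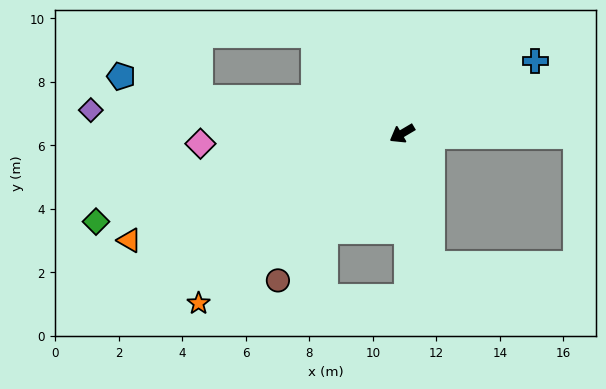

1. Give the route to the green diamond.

turn right 15°, forward 10.0 m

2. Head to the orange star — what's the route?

turn left 9°, forward 8.3 m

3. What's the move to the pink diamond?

turn right 28°, forward 6.4 m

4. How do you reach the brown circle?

turn left 19°, forward 6.1 m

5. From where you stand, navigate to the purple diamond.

turn right 35°, forward 9.8 m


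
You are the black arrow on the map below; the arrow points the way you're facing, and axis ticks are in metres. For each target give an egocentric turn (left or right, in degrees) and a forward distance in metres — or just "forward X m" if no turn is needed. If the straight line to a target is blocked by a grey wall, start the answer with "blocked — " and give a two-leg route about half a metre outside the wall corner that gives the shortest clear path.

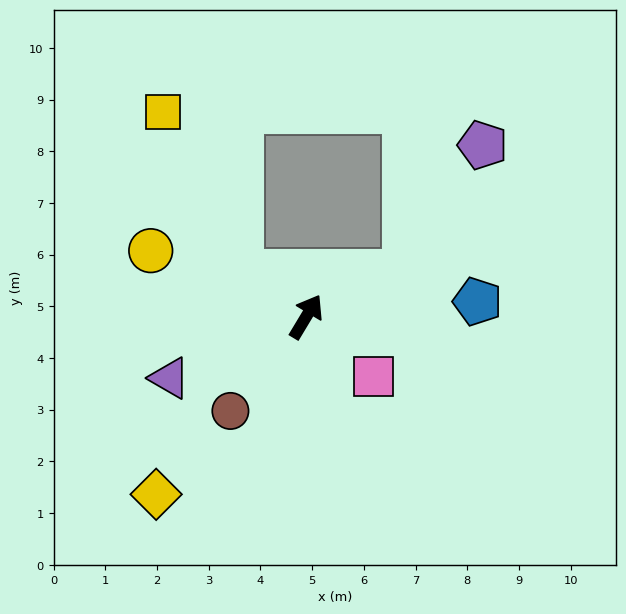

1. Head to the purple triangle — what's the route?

turn left 145°, forward 2.9 m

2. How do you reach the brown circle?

turn left 172°, forward 2.3 m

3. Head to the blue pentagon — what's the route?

turn right 54°, forward 3.3 m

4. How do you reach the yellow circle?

turn left 98°, forward 3.3 m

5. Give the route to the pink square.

turn right 101°, forward 1.7 m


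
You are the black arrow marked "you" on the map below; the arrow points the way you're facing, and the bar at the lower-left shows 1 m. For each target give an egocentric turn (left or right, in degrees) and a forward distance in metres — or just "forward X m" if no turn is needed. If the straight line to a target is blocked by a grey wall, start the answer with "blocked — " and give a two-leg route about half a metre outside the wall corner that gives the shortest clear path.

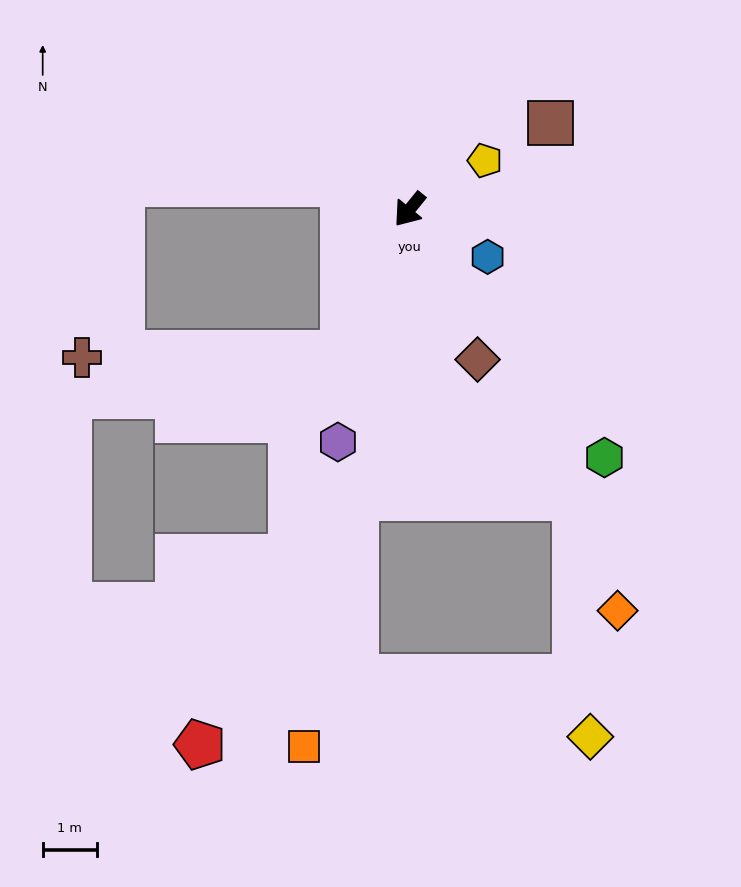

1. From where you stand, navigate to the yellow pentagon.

turn left 162°, forward 1.7 m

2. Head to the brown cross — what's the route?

blocked — turn left 14°, forward 2.9 m, then turn right 64°, forward 4.8 m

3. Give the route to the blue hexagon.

turn left 98°, forward 1.7 m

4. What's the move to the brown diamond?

turn left 64°, forward 3.0 m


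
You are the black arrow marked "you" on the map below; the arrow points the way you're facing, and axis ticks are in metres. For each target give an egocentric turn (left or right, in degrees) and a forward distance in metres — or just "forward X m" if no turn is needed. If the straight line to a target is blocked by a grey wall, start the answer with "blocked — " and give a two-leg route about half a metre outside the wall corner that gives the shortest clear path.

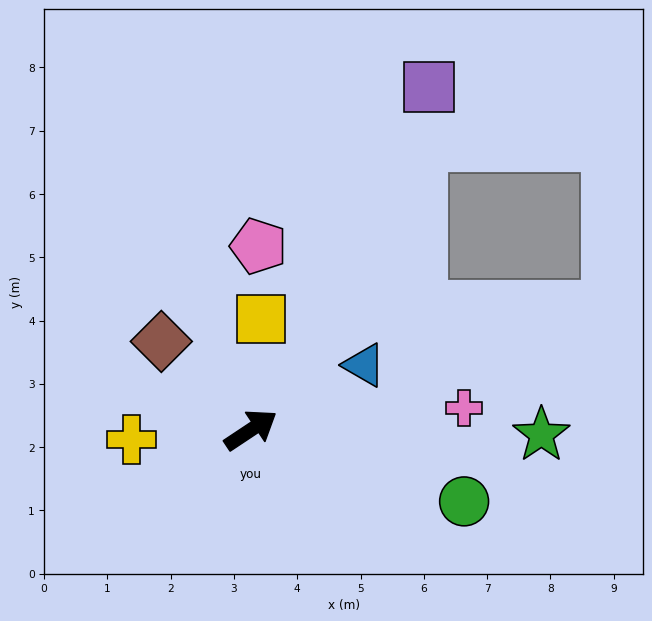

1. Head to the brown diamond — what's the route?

turn left 102°, forward 2.0 m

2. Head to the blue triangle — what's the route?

turn right 4°, forward 2.1 m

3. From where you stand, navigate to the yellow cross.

turn left 151°, forward 1.9 m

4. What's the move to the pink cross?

turn right 28°, forward 3.4 m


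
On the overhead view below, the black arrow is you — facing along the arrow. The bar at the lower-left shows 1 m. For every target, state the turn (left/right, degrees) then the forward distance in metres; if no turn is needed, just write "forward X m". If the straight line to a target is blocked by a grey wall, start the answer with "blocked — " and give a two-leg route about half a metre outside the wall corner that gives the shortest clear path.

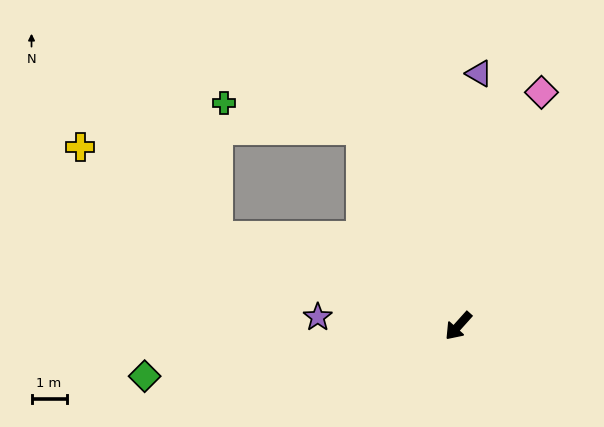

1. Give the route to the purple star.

turn right 52°, forward 4.0 m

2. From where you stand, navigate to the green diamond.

turn right 39°, forward 9.0 m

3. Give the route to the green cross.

blocked — turn right 112°, forward 6.2 m, then turn left 53°, forward 4.0 m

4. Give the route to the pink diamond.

turn right 158°, forward 7.0 m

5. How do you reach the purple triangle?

turn right 143°, forward 7.2 m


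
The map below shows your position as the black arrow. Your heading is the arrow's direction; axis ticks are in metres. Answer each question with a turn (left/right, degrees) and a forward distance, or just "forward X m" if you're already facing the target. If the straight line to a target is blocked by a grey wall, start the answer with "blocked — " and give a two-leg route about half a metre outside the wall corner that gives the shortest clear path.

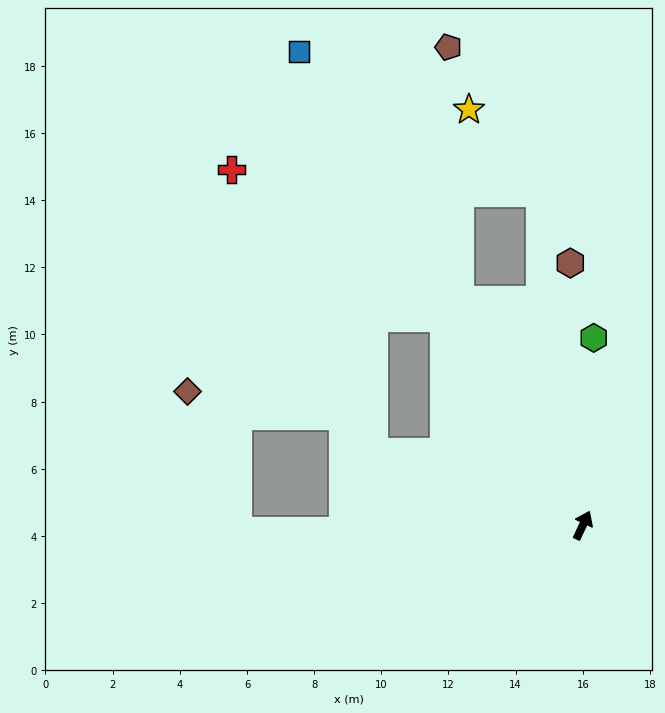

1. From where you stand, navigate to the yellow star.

blocked — turn left 33°, forward 10.0 m, then turn left 33°, forward 3.3 m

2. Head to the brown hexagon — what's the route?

turn left 28°, forward 7.8 m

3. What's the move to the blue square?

turn left 56°, forward 16.4 m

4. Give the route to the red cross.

blocked — turn left 59°, forward 7.4 m, then turn left 21°, forward 7.7 m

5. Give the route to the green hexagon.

turn left 22°, forward 5.6 m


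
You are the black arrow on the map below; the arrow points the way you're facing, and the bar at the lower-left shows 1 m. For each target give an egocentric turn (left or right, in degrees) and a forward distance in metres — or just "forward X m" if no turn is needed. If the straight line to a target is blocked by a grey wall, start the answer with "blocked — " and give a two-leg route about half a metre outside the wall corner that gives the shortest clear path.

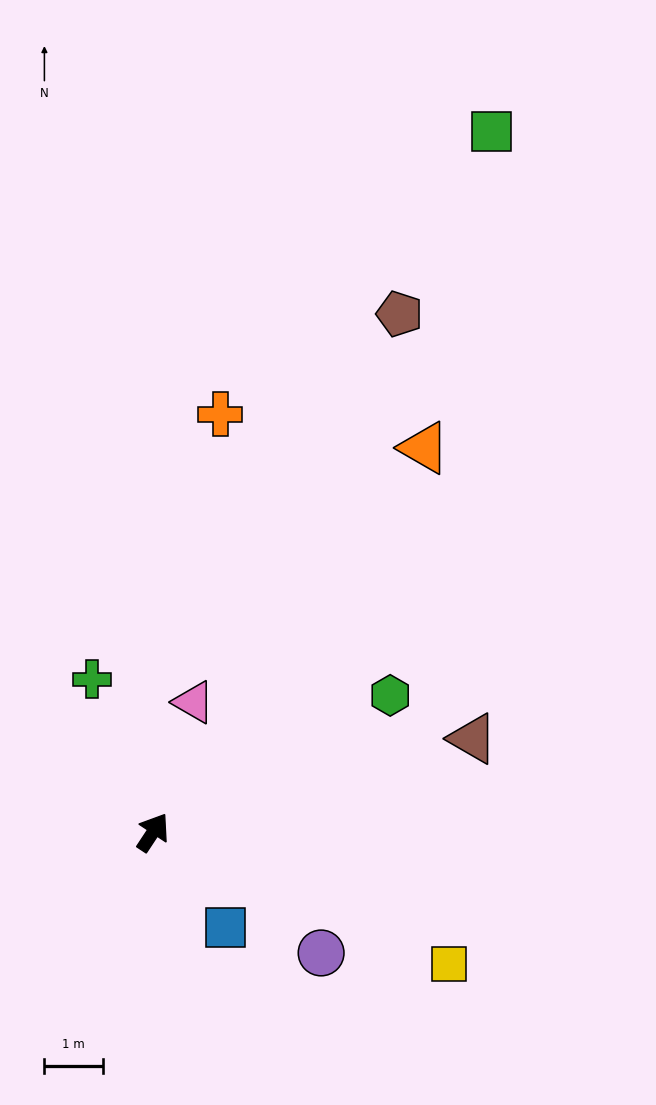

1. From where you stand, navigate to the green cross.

turn left 55°, forward 2.8 m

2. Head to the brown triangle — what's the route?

turn right 40°, forward 5.7 m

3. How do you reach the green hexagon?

turn right 27°, forward 4.7 m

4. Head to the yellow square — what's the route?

turn right 81°, forward 5.6 m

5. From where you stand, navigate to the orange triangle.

forward 8.1 m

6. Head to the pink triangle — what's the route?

turn left 16°, forward 2.3 m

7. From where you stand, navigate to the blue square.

turn right 109°, forward 2.1 m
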